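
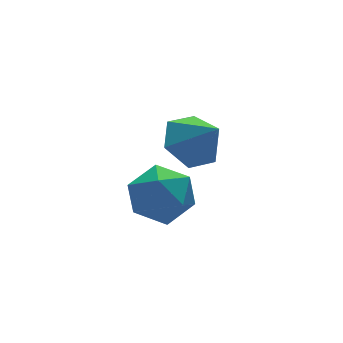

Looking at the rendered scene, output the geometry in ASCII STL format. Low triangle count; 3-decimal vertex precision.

solid 
facet normal -0.255 0.649 -0.717
outer loop
vertex 0.59 -0.335 0.572
vertex -0.396 -0.497 0.776
vertex 0.111 0.242 1.264
endloop
endfacet
facet normal 0.855 0.100 0.508
outer loop
vertex 0.59 -0.335 0.572
vertex 0.111 0.242 1.264
vertex -0.024 -1.443 1.824
endloop
endfacet
facet normal -0.254 0.648 -0.718
outer loop
vertex 0.111 0.242 1.264
vertex -0.396 -0.497 0.776
vertex -0.876 0.08 1.467
endloop
endfacet
facet normal 0.144 0.302 0.942
outer loop
vertex 0.111 0.242 1.264
vertex -0.876 0.08 1.467
vertex -0.024 -1.443 1.824
endloop
endfacet
facet normal -0.255 0.648 -0.718
outer loop
vertex -0.876 0.08 1.467
vertex -0.396 -0.497 0.776
vertex -1.382 -0.659 0.98
endloop
endfacet
facet normal -0.578 -0.135 0.805
outer loop
vertex -0.876 0.08 1.467
vertex -1.382 -0.659 0.98
vertex -0.024 -1.443 1.824
endloop
endfacet
facet normal -0.255 0.648 -0.718
outer loop
vertex -1.382 -0.659 0.98
vertex -0.396 -0.497 0.776
vertex -0.903 -1.236 0.289
endloop
endfacet
facet normal -0.591 -0.772 0.235
outer loop
vertex -1.382 -0.659 0.98
vertex -0.903 -1.236 0.289
vertex -0.024 -1.443 1.824
endloop
endfacet
facet normal -0.255 0.648 -0.718
outer loop
vertex -0.903 -1.236 0.289
vertex -0.396 -0.497 0.776
vertex 0.084 -1.074 0.085
endloop
endfacet
facet normal 0.119 -0.973 -0.199
outer loop
vertex -0.903 -1.236 0.289
vertex 0.084 -1.074 0.085
vertex -0.024 -1.443 1.824
endloop
endfacet
facet normal -0.255 0.648 -0.718
outer loop
vertex 0.084 -1.074 0.085
vertex -0.396 -0.497 0.776
vertex 0.59 -0.335 0.572
endloop
endfacet
facet normal 0.842 -0.536 -0.061
outer loop
vertex 0.084 -1.074 0.085
vertex 0.59 -0.335 0.572
vertex -0.024 -1.443 1.824
endloop
endfacet
facet normal -0.797 -0.185 0.574
outer loop
vertex -1.743 0.991 -1.689
vertex -1.77 -0.108 -2.081
vertex -1.147 0.158 -1.13
endloop
endfacet
facet normal -0.380 0.313 0.871
outer loop
vertex -1.743 0.991 -1.689
vertex -1.147 0.158 -1.13
vertex -0.665 1.208 -1.297
endloop
endfacet
facet normal -0.321 0.854 0.410
outer loop
vertex -1.743 0.991 -1.689
vertex -0.665 1.208 -1.297
vertex -0.99 1.591 -2.35
endloop
endfacet
facet normal -0.702 0.692 -0.172
outer loop
vertex -1.743 0.991 -1.689
vertex -0.99 1.591 -2.35
vertex -1.673 0.778 -2.834
endloop
endfacet
facet normal -0.996 0.049 -0.070
outer loop
vertex -1.743 0.991 -1.689
vertex -1.673 0.778 -2.834
vertex -1.77 -0.108 -2.081
endloop
endfacet
facet normal 0.269 0.029 0.963
outer loop
vertex -0.665 1.208 -1.297
vertex -1.147 0.158 -1.13
vertex -0.027 0.242 -1.446
endloop
endfacet
facet normal -0.407 -0.775 0.484
outer loop
vertex -1.147 0.158 -1.13
vertex -1.77 -0.108 -2.081
vertex -0.71 -0.571 -1.93
endloop
endfacet
facet normal -0.729 -0.395 -0.559
outer loop
vertex -1.77 -0.108 -2.081
vertex -1.673 0.778 -2.834
vertex -1.035 -0.188 -2.983
endloop
endfacet
facet normal -0.252 0.643 -0.723
outer loop
vertex -1.673 0.778 -2.834
vertex -0.99 1.591 -2.35
vertex -0.553 0.862 -3.15
endloop
endfacet
facet normal 0.365 0.906 0.217
outer loop
vertex -0.99 1.591 -2.35
vertex -0.665 1.208 -1.297
vertex 0.07 1.128 -2.199
endloop
endfacet
facet normal 0.702 -0.692 0.172
outer loop
vertex 0.043 0.029 -2.591
vertex -0.027 0.242 -1.446
vertex -0.71 -0.571 -1.93
endloop
endfacet
facet normal 0.321 -0.854 -0.410
outer loop
vertex 0.043 0.029 -2.591
vertex -0.71 -0.571 -1.93
vertex -1.035 -0.188 -2.983
endloop
endfacet
facet normal 0.380 -0.313 -0.871
outer loop
vertex 0.043 0.029 -2.591
vertex -1.035 -0.188 -2.983
vertex -0.553 0.862 -3.15
endloop
endfacet
facet normal 0.797 0.185 -0.574
outer loop
vertex 0.043 0.029 -2.591
vertex -0.553 0.862 -3.15
vertex 0.07 1.128 -2.199
endloop
endfacet
facet normal 0.996 -0.049 0.070
outer loop
vertex 0.043 0.029 -2.591
vertex 0.07 1.128 -2.199
vertex -0.027 0.242 -1.446
endloop
endfacet
facet normal 0.252 -0.643 0.723
outer loop
vertex -0.71 -0.571 -1.93
vertex -0.027 0.242 -1.446
vertex -1.147 0.158 -1.13
endloop
endfacet
facet normal -0.365 -0.906 -0.217
outer loop
vertex -1.035 -0.188 -2.983
vertex -0.71 -0.571 -1.93
vertex -1.77 -0.108 -2.081
endloop
endfacet
facet normal -0.269 -0.029 -0.963
outer loop
vertex -0.553 0.862 -3.15
vertex -1.035 -0.188 -2.983
vertex -1.673 0.778 -2.834
endloop
endfacet
facet normal 0.407 0.775 -0.484
outer loop
vertex 0.07 1.128 -2.199
vertex -0.553 0.862 -3.15
vertex -0.99 1.591 -2.35
endloop
endfacet
facet normal 0.729 0.395 0.559
outer loop
vertex -0.027 0.242 -1.446
vertex 0.07 1.128 -2.199
vertex -0.665 1.208 -1.297
endloop
endfacet

endsolid


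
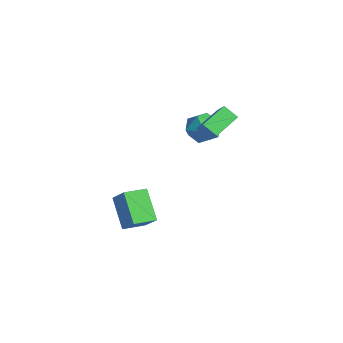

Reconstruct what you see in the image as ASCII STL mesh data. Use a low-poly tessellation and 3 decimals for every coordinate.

solid 
facet normal -0.950 0.201 0.238
outer loop
vertex -2.127 1.283 0.742
vertex -2.127 0.463 1.434
vertex -1.838 1.442 1.762
endloop
endfacet
facet normal -0.605 0.795 0.047
outer loop
vertex -2.127 1.283 0.742
vertex -1.838 1.442 1.762
vertex -1.286 1.909 0.97
endloop
endfacet
facet normal -0.356 0.703 -0.616
outer loop
vertex -2.127 1.283 0.742
vertex -1.286 1.909 0.97
vertex -1.234 1.218 0.151
endloop
endfacet
facet normal -0.549 0.051 -0.835
outer loop
vertex -2.127 1.283 0.742
vertex -1.234 1.218 0.151
vertex -1.753 0.324 0.438
endloop
endfacet
facet normal -0.915 -0.260 -0.308
outer loop
vertex -2.127 1.283 0.742
vertex -1.753 0.324 0.438
vertex -2.127 0.463 1.434
endloop
endfacet
facet normal -0.046 0.874 0.484
outer loop
vertex -1.286 1.909 0.97
vertex -1.838 1.442 1.762
vertex -0.767 1.476 1.802
endloop
endfacet
facet normal -0.604 -0.087 0.792
outer loop
vertex -1.838 1.442 1.762
vertex -2.127 0.463 1.434
vertex -1.286 0.582 2.089
endloop
endfacet
facet normal -0.549 -0.831 -0.090
outer loop
vertex -2.127 0.463 1.434
vertex -1.753 0.324 0.438
vertex -1.234 -0.109 1.27
endloop
endfacet
facet normal 0.046 -0.329 -0.943
outer loop
vertex -1.753 0.324 0.438
vertex -1.234 1.218 0.151
vertex -0.682 0.358 0.478
endloop
endfacet
facet normal 0.356 0.725 -0.589
outer loop
vertex -1.234 1.218 0.151
vertex -1.286 1.909 0.97
vertex -0.393 1.337 0.806
endloop
endfacet
facet normal 0.549 -0.051 0.835
outer loop
vertex -0.393 0.517 1.498
vertex -0.767 1.476 1.802
vertex -1.286 0.582 2.089
endloop
endfacet
facet normal 0.356 -0.703 0.616
outer loop
vertex -0.393 0.517 1.498
vertex -1.286 0.582 2.089
vertex -1.234 -0.109 1.27
endloop
endfacet
facet normal 0.605 -0.795 -0.047
outer loop
vertex -0.393 0.517 1.498
vertex -1.234 -0.109 1.27
vertex -0.682 0.358 0.478
endloop
endfacet
facet normal 0.950 -0.201 -0.238
outer loop
vertex -0.393 0.517 1.498
vertex -0.682 0.358 0.478
vertex -0.393 1.337 0.806
endloop
endfacet
facet normal 0.915 0.260 0.308
outer loop
vertex -0.393 0.517 1.498
vertex -0.393 1.337 0.806
vertex -0.767 1.476 1.802
endloop
endfacet
facet normal -0.046 0.329 0.943
outer loop
vertex -1.286 0.582 2.089
vertex -0.767 1.476 1.802
vertex -1.838 1.442 1.762
endloop
endfacet
facet normal -0.356 -0.725 0.589
outer loop
vertex -1.234 -0.109 1.27
vertex -1.286 0.582 2.089
vertex -2.127 0.463 1.434
endloop
endfacet
facet normal 0.046 -0.874 -0.484
outer loop
vertex -0.682 0.358 0.478
vertex -1.234 -0.109 1.27
vertex -1.753 0.324 0.438
endloop
endfacet
facet normal 0.604 0.087 -0.792
outer loop
vertex -0.393 1.337 0.806
vertex -0.682 0.358 0.478
vertex -1.234 1.218 0.151
endloop
endfacet
facet normal 0.549 0.831 0.090
outer loop
vertex -0.767 1.476 1.802
vertex -0.393 1.337 0.806
vertex -1.286 1.909 0.97
endloop
endfacet
facet normal -0.705 0.009 -0.709
outer loop
vertex -0.069 -0.115 2.084
vertex -0.644 1.395 2.675
vertex 0.544 0.355 1.48
endloop
endfacet
facet normal 0.334 -0.878 -0.344
outer loop
vertex 1.284 0.345 2.225
vertex -0.069 -0.115 2.084
vertex 0.544 0.355 1.48
endloop
endfacet
facet normal -0.705 0.010 -0.709
outer loop
vertex 0.544 0.355 1.48
vertex -0.644 1.395 2.675
vertex -0.031 1.864 2.072
endloop
endfacet
facet normal 0.626 0.480 -0.615
outer loop
vertex -0.031 1.864 2.072
vertex 1.284 0.345 2.225
vertex 0.544 0.355 1.48
endloop
endfacet
facet normal -0.626 -0.479 0.615
outer loop
vertex -0.069 -0.115 2.084
vertex 0.096 1.385 3.42
vertex -0.644 1.395 2.675
endloop
endfacet
facet normal 0.334 -0.878 -0.343
outer loop
vertex 0.671 -0.124 2.828
vertex -0.069 -0.115 2.084
vertex 1.284 0.345 2.225
endloop
endfacet
facet normal -0.625 -0.480 0.616
outer loop
vertex 0.671 -0.124 2.828
vertex 0.096 1.385 3.42
vertex -0.069 -0.115 2.084
endloop
endfacet
facet normal -0.334 0.878 0.343
outer loop
vertex -0.644 1.395 2.675
vertex 0.096 1.385 3.42
vertex -0.031 1.864 2.072
endloop
endfacet
facet normal 0.625 0.479 -0.616
outer loop
vertex 0.709 1.855 2.816
vertex 1.284 0.345 2.225
vertex -0.031 1.864 2.072
endloop
endfacet
facet normal -0.335 0.878 0.343
outer loop
vertex -0.031 1.864 2.072
vertex 0.096 1.385 3.42
vertex 0.709 1.855 2.816
endloop
endfacet
facet normal 0.705 -0.009 0.709
outer loop
vertex 0.709 1.855 2.816
vertex 0.671 -0.124 2.828
vertex 1.284 0.345 2.225
endloop
endfacet
facet normal 0.705 -0.009 0.709
outer loop
vertex 0.096 1.385 3.42
vertex 0.671 -0.124 2.828
vertex 0.709 1.855 2.816
endloop
endfacet
facet normal -0.714 0.075 0.696
outer loop
vertex -1.326 -3.613 -2.473
vertex -1.34 -2.292 -2.63
vertex -2.404 -3.754 -3.563
endloop
endfacet
facet normal 0.011 -0.993 0.118
outer loop
vertex -0.94 -3.908 -4.99
vertex -1.326 -3.613 -2.473
vertex -2.404 -3.754 -3.563
endloop
endfacet
facet normal -0.714 0.075 0.696
outer loop
vertex -2.404 -3.754 -3.563
vertex -1.34 -2.292 -2.63
vertex -2.418 -2.433 -3.72
endloop
endfacet
facet normal -0.700 -0.092 -0.708
outer loop
vertex -2.418 -2.433 -3.72
vertex -0.94 -3.908 -4.99
vertex -2.404 -3.754 -3.563
endloop
endfacet
facet normal 0.700 0.092 0.708
outer loop
vertex -1.326 -3.613 -2.473
vertex 0.124 -2.446 -4.057
vertex -1.34 -2.292 -2.63
endloop
endfacet
facet normal 0.011 -0.993 0.118
outer loop
vertex 0.138 -3.767 -3.9
vertex -1.326 -3.613 -2.473
vertex -0.94 -3.908 -4.99
endloop
endfacet
facet normal 0.700 0.092 0.708
outer loop
vertex 0.138 -3.767 -3.9
vertex 0.124 -2.446 -4.057
vertex -1.326 -3.613 -2.473
endloop
endfacet
facet normal -0.011 0.993 -0.118
outer loop
vertex -1.34 -2.292 -2.63
vertex 0.124 -2.446 -4.057
vertex -2.418 -2.433 -3.72
endloop
endfacet
facet normal -0.700 -0.092 -0.708
outer loop
vertex -0.954 -2.587 -5.147
vertex -0.94 -3.908 -4.99
vertex -2.418 -2.433 -3.72
endloop
endfacet
facet normal -0.011 0.993 -0.118
outer loop
vertex -2.418 -2.433 -3.72
vertex 0.124 -2.446 -4.057
vertex -0.954 -2.587 -5.147
endloop
endfacet
facet normal 0.714 -0.075 -0.696
outer loop
vertex -0.954 -2.587 -5.147
vertex 0.138 -3.767 -3.9
vertex -0.94 -3.908 -4.99
endloop
endfacet
facet normal 0.714 -0.075 -0.696
outer loop
vertex 0.124 -2.446 -4.057
vertex 0.138 -3.767 -3.9
vertex -0.954 -2.587 -5.147
endloop
endfacet

endsolid


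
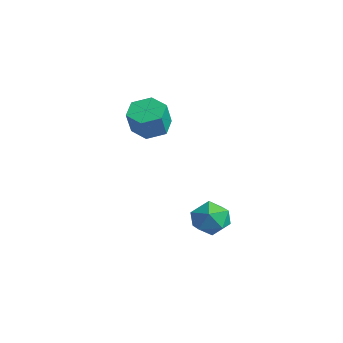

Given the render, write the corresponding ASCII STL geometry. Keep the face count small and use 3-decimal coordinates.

solid 
facet normal -0.335 0.365 -0.869
outer loop
vertex 1.083 0.985 1.428
vertex 0.266 0.735 1.638
vertex 0.552 1.535 1.864
endloop
endfacet
facet normal 0.724 0.690 0.011
outer loop
vertex 1.083 0.985 1.428
vertex 0.552 1.535 1.864
vertex 1.532 0.495 2.592
endloop
endfacet
facet normal 0.724 0.690 0.010
outer loop
vertex 1.532 0.495 2.592
vertex 0.552 1.535 1.864
vertex 1.001 1.046 3.028
endloop
endfacet
facet normal 0.335 -0.365 0.869
outer loop
vertex 1.532 0.495 2.592
vertex 1.001 1.046 3.028
vertex 0.714 0.245 2.802
endloop
endfacet
facet normal -0.335 0.365 -0.869
outer loop
vertex 0.552 1.535 1.864
vertex 0.266 0.735 1.638
vertex -0.265 1.285 2.074
endloop
endfacet
facet normal -0.160 0.887 0.434
outer loop
vertex 0.552 1.535 1.864
vertex -0.265 1.285 2.074
vertex 1.001 1.046 3.028
endloop
endfacet
facet normal -0.160 0.887 0.434
outer loop
vertex 1.001 1.046 3.028
vertex -0.265 1.285 2.074
vertex 0.184 0.796 3.238
endloop
endfacet
facet normal 0.335 -0.365 0.869
outer loop
vertex 1.001 1.046 3.028
vertex 0.184 0.796 3.238
vertex 0.714 0.245 2.802
endloop
endfacet
facet normal -0.335 0.365 -0.869
outer loop
vertex -0.265 1.285 2.074
vertex 0.266 0.735 1.638
vertex -0.552 0.485 1.848
endloop
endfacet
facet normal -0.884 0.197 0.424
outer loop
vertex -0.265 1.285 2.074
vertex -0.552 0.485 1.848
vertex 0.184 0.796 3.238
endloop
endfacet
facet normal -0.884 0.197 0.424
outer loop
vertex 0.184 0.796 3.238
vertex -0.552 0.485 1.848
vertex -0.103 -0.005 3.012
endloop
endfacet
facet normal 0.335 -0.365 0.869
outer loop
vertex 0.184 0.796 3.238
vertex -0.103 -0.005 3.012
vertex 0.714 0.245 2.802
endloop
endfacet
facet normal -0.335 0.365 -0.869
outer loop
vertex -0.552 0.485 1.848
vertex 0.266 0.735 1.638
vertex -0.021 -0.066 1.412
endloop
endfacet
facet normal -0.724 -0.689 -0.011
outer loop
vertex -0.552 0.485 1.848
vertex -0.021 -0.066 1.412
vertex -0.103 -0.005 3.012
endloop
endfacet
facet normal -0.724 -0.690 -0.011
outer loop
vertex -0.103 -0.005 3.012
vertex -0.021 -0.066 1.412
vertex 0.428 -0.555 2.576
endloop
endfacet
facet normal 0.335 -0.365 0.869
outer loop
vertex -0.103 -0.005 3.012
vertex 0.428 -0.555 2.576
vertex 0.714 0.245 2.802
endloop
endfacet
facet normal -0.335 0.365 -0.869
outer loop
vertex -0.021 -0.066 1.412
vertex 0.266 0.735 1.638
vertex 0.796 0.184 1.202
endloop
endfacet
facet normal 0.160 -0.887 -0.434
outer loop
vertex -0.021 -0.066 1.412
vertex 0.796 0.184 1.202
vertex 0.428 -0.555 2.576
endloop
endfacet
facet normal 0.160 -0.887 -0.434
outer loop
vertex 0.428 -0.555 2.576
vertex 0.796 0.184 1.202
vertex 1.245 -0.305 2.366
endloop
endfacet
facet normal 0.335 -0.365 0.869
outer loop
vertex 0.428 -0.555 2.576
vertex 1.245 -0.305 2.366
vertex 0.714 0.245 2.802
endloop
endfacet
facet normal -0.335 0.365 -0.869
outer loop
vertex 0.796 0.184 1.202
vertex 0.266 0.735 1.638
vertex 1.083 0.985 1.428
endloop
endfacet
facet normal 0.884 -0.197 -0.424
outer loop
vertex 0.796 0.184 1.202
vertex 1.083 0.985 1.428
vertex 1.245 -0.305 2.366
endloop
endfacet
facet normal 0.884 -0.197 -0.424
outer loop
vertex 1.245 -0.305 2.366
vertex 1.083 0.985 1.428
vertex 1.532 0.495 2.592
endloop
endfacet
facet normal 0.335 -0.365 0.869
outer loop
vertex 1.245 -0.305 2.366
vertex 1.532 0.495 2.592
vertex 0.714 0.245 2.802
endloop
endfacet
facet normal -0.681 0.370 0.632
outer loop
vertex 2.903 2.598 -2.491
vertex 2.383 1.786 -2.576
vertex 3.06 1.857 -1.888
endloop
endfacet
facet normal -0.032 0.627 0.779
outer loop
vertex 2.903 2.598 -2.491
vertex 3.06 1.857 -1.888
vertex 3.807 2.35 -2.254
endloop
endfacet
facet normal 0.212 0.958 0.195
outer loop
vertex 2.903 2.598 -2.491
vertex 3.807 2.35 -2.254
vertex 3.593 2.583 -3.168
endloop
endfacet
facet normal -0.288 0.905 -0.314
outer loop
vertex 2.903 2.598 -2.491
vertex 3.593 2.583 -3.168
vertex 2.713 2.234 -3.367
endloop
endfacet
facet normal -0.839 0.542 -0.043
outer loop
vertex 2.903 2.598 -2.491
vertex 2.713 2.234 -3.367
vertex 2.383 1.786 -2.576
endloop
endfacet
facet normal 0.399 0.074 0.914
outer loop
vertex 3.807 2.35 -2.254
vertex 3.06 1.857 -1.888
vertex 3.847 1.386 -2.193
endloop
endfacet
facet normal -0.652 -0.342 0.677
outer loop
vertex 3.06 1.857 -1.888
vertex 2.383 1.786 -2.576
vertex 2.967 1.037 -2.392
endloop
endfacet
facet normal -0.908 -0.064 -0.415
outer loop
vertex 2.383 1.786 -2.576
vertex 2.713 2.234 -3.367
vertex 2.753 1.27 -3.306
endloop
endfacet
facet normal -0.016 0.525 -0.851
outer loop
vertex 2.713 2.234 -3.367
vertex 3.593 2.583 -3.168
vertex 3.5 1.763 -3.672
endloop
endfacet
facet normal 0.792 0.610 -0.030
outer loop
vertex 3.593 2.583 -3.168
vertex 3.807 2.35 -2.254
vertex 4.177 1.834 -2.984
endloop
endfacet
facet normal 0.288 -0.905 0.314
outer loop
vertex 3.657 1.022 -3.069
vertex 3.847 1.386 -2.193
vertex 2.967 1.037 -2.392
endloop
endfacet
facet normal -0.212 -0.958 -0.195
outer loop
vertex 3.657 1.022 -3.069
vertex 2.967 1.037 -2.392
vertex 2.753 1.27 -3.306
endloop
endfacet
facet normal 0.032 -0.627 -0.779
outer loop
vertex 3.657 1.022 -3.069
vertex 2.753 1.27 -3.306
vertex 3.5 1.763 -3.672
endloop
endfacet
facet normal 0.681 -0.370 -0.632
outer loop
vertex 3.657 1.022 -3.069
vertex 3.5 1.763 -3.672
vertex 4.177 1.834 -2.984
endloop
endfacet
facet normal 0.839 -0.542 0.043
outer loop
vertex 3.657 1.022 -3.069
vertex 4.177 1.834 -2.984
vertex 3.847 1.386 -2.193
endloop
endfacet
facet normal 0.016 -0.525 0.851
outer loop
vertex 2.967 1.037 -2.392
vertex 3.847 1.386 -2.193
vertex 3.06 1.857 -1.888
endloop
endfacet
facet normal -0.792 -0.610 0.030
outer loop
vertex 2.753 1.27 -3.306
vertex 2.967 1.037 -2.392
vertex 2.383 1.786 -2.576
endloop
endfacet
facet normal -0.399 -0.074 -0.914
outer loop
vertex 3.5 1.763 -3.672
vertex 2.753 1.27 -3.306
vertex 2.713 2.234 -3.367
endloop
endfacet
facet normal 0.652 0.342 -0.677
outer loop
vertex 4.177 1.834 -2.984
vertex 3.5 1.763 -3.672
vertex 3.593 2.583 -3.168
endloop
endfacet
facet normal 0.908 0.064 0.415
outer loop
vertex 3.847 1.386 -2.193
vertex 4.177 1.834 -2.984
vertex 3.807 2.35 -2.254
endloop
endfacet

endsolid


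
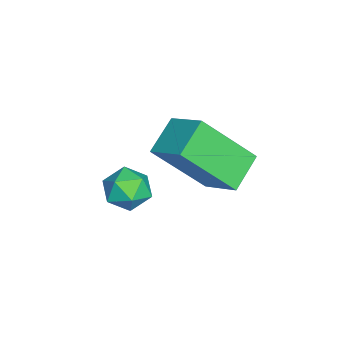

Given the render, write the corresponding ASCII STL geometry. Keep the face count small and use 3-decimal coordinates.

solid 
facet normal -0.808 0.343 0.479
outer loop
vertex 0.201 2.207 4.318
vertex 0.866 2.992 4.878
vertex -0.098 3.458 2.92
endloop
endfacet
facet normal -0.568 -0.670 -0.478
outer loop
vertex 0.774 3.088 2.402
vertex 0.201 2.207 4.318
vertex -0.098 3.458 2.92
endloop
endfacet
facet normal -0.808 0.342 0.479
outer loop
vertex -0.098 3.458 2.92
vertex 0.866 2.992 4.878
vertex 0.566 4.243 3.479
endloop
endfacet
facet normal -0.158 0.658 -0.736
outer loop
vertex 0.566 4.243 3.479
vertex 0.774 3.088 2.402
vertex -0.098 3.458 2.92
endloop
endfacet
facet normal 0.158 -0.659 0.736
outer loop
vertex 0.201 2.207 4.318
vertex 1.738 2.622 4.36
vertex 0.866 2.992 4.878
endloop
endfacet
facet normal -0.567 -0.671 -0.478
outer loop
vertex 1.074 1.837 3.801
vertex 0.201 2.207 4.318
vertex 0.774 3.088 2.402
endloop
endfacet
facet normal 0.157 -0.658 0.737
outer loop
vertex 1.074 1.837 3.801
vertex 1.738 2.622 4.36
vertex 0.201 2.207 4.318
endloop
endfacet
facet normal 0.568 0.670 0.478
outer loop
vertex 0.866 2.992 4.878
vertex 1.738 2.622 4.36
vertex 0.566 4.243 3.479
endloop
endfacet
facet normal -0.157 0.658 -0.736
outer loop
vertex 1.439 3.873 2.962
vertex 0.774 3.088 2.402
vertex 0.566 4.243 3.479
endloop
endfacet
facet normal 0.567 0.670 0.478
outer loop
vertex 0.566 4.243 3.479
vertex 1.738 2.622 4.36
vertex 1.439 3.873 2.962
endloop
endfacet
facet normal 0.808 -0.342 -0.479
outer loop
vertex 1.439 3.873 2.962
vertex 1.074 1.837 3.801
vertex 0.774 3.088 2.402
endloop
endfacet
facet normal 0.808 -0.342 -0.479
outer loop
vertex 1.738 2.622 4.36
vertex 1.074 1.837 3.801
vertex 1.439 3.873 2.962
endloop
endfacet
facet normal -0.937 0.045 0.345
outer loop
vertex -0.328 1.538 1.612
vertex -0.443 0.917 1.38
vertex -0.209 1.004 2.004
endloop
endfacet
facet normal -0.499 0.438 0.748
outer loop
vertex -0.328 1.538 1.612
vertex -0.209 1.004 2.004
vertex 0.226 1.517 1.994
endloop
endfacet
facet normal -0.190 0.926 0.327
outer loop
vertex -0.328 1.538 1.612
vertex 0.226 1.517 1.994
vertex 0.261 1.747 1.363
endloop
endfacet
facet normal -0.438 0.834 -0.335
outer loop
vertex -0.328 1.538 1.612
vertex 0.261 1.747 1.363
vertex -0.153 1.377 0.983
endloop
endfacet
facet normal -0.901 0.288 -0.324
outer loop
vertex -0.328 1.538 1.612
vertex -0.153 1.377 0.983
vertex -0.443 0.917 1.38
endloop
endfacet
facet normal 0.012 0.009 1.000
outer loop
vertex 0.226 1.517 1.994
vertex -0.209 1.004 2.004
vertex 0.453 0.883 1.997
endloop
endfacet
facet normal -0.697 -0.627 0.349
outer loop
vertex -0.209 1.004 2.004
vertex -0.443 0.917 1.38
vertex 0.039 0.513 1.617
endloop
endfacet
facet normal -0.638 -0.232 -0.735
outer loop
vertex -0.443 0.917 1.38
vertex -0.153 1.377 0.983
vertex 0.074 0.743 0.986
endloop
endfacet
facet normal 0.111 0.649 -0.753
outer loop
vertex -0.153 1.377 0.983
vertex 0.261 1.747 1.363
vertex 0.509 1.256 0.976
endloop
endfacet
facet normal 0.512 0.798 0.319
outer loop
vertex 0.261 1.747 1.363
vertex 0.226 1.517 1.994
vertex 0.743 1.343 1.6
endloop
endfacet
facet normal 0.438 -0.834 0.335
outer loop
vertex 0.628 0.722 1.368
vertex 0.453 0.883 1.997
vertex 0.039 0.513 1.617
endloop
endfacet
facet normal 0.190 -0.926 -0.327
outer loop
vertex 0.628 0.722 1.368
vertex 0.039 0.513 1.617
vertex 0.074 0.743 0.986
endloop
endfacet
facet normal 0.499 -0.438 -0.748
outer loop
vertex 0.628 0.722 1.368
vertex 0.074 0.743 0.986
vertex 0.509 1.256 0.976
endloop
endfacet
facet normal 0.937 -0.045 -0.345
outer loop
vertex 0.628 0.722 1.368
vertex 0.509 1.256 0.976
vertex 0.743 1.343 1.6
endloop
endfacet
facet normal 0.901 -0.288 0.324
outer loop
vertex 0.628 0.722 1.368
vertex 0.743 1.343 1.6
vertex 0.453 0.883 1.997
endloop
endfacet
facet normal -0.111 -0.649 0.753
outer loop
vertex 0.039 0.513 1.617
vertex 0.453 0.883 1.997
vertex -0.209 1.004 2.004
endloop
endfacet
facet normal -0.512 -0.798 -0.319
outer loop
vertex 0.074 0.743 0.986
vertex 0.039 0.513 1.617
vertex -0.443 0.917 1.38
endloop
endfacet
facet normal -0.012 -0.009 -1.000
outer loop
vertex 0.509 1.256 0.976
vertex 0.074 0.743 0.986
vertex -0.153 1.377 0.983
endloop
endfacet
facet normal 0.697 0.627 -0.349
outer loop
vertex 0.743 1.343 1.6
vertex 0.509 1.256 0.976
vertex 0.261 1.747 1.363
endloop
endfacet
facet normal 0.638 0.232 0.735
outer loop
vertex 0.453 0.883 1.997
vertex 0.743 1.343 1.6
vertex 0.226 1.517 1.994
endloop
endfacet

endsolid


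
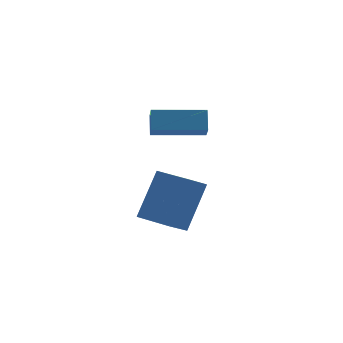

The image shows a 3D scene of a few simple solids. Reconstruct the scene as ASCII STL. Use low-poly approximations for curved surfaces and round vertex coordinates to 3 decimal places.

solid 
facet normal -0.935 0.354 0.032
outer loop
vertex -0.271 3.594 3.204
vertex -0.018 4.202 3.874
vertex -0.081 4.148 2.63
endloop
endfacet
facet normal -0.269 -0.647 -0.713
outer loop
vertex 1.798 3.438 2.566
vertex -0.271 3.594 3.204
vertex -0.081 4.148 2.63
endloop
endfacet
facet normal -0.935 0.352 0.032
outer loop
vertex -0.081 4.148 2.63
vertex -0.018 4.202 3.874
vertex 0.171 4.756 3.301
endloop
endfacet
facet normal 0.232 0.676 -0.700
outer loop
vertex 0.171 4.756 3.301
vertex 1.798 3.438 2.566
vertex -0.081 4.148 2.63
endloop
endfacet
facet normal -0.231 -0.675 0.700
outer loop
vertex -0.271 3.594 3.204
vertex 1.861 3.492 3.81
vertex -0.018 4.202 3.874
endloop
endfacet
facet normal -0.269 -0.647 -0.714
outer loop
vertex 1.609 2.884 3.139
vertex -0.271 3.594 3.204
vertex 1.798 3.438 2.566
endloop
endfacet
facet normal -0.231 -0.676 0.700
outer loop
vertex 1.609 2.884 3.139
vertex 1.861 3.492 3.81
vertex -0.271 3.594 3.204
endloop
endfacet
facet normal 0.269 0.647 0.714
outer loop
vertex -0.018 4.202 3.874
vertex 1.861 3.492 3.81
vertex 0.171 4.756 3.301
endloop
endfacet
facet normal 0.231 0.676 -0.700
outer loop
vertex 2.051 4.046 3.236
vertex 1.798 3.438 2.566
vertex 0.171 4.756 3.301
endloop
endfacet
facet normal 0.269 0.647 0.713
outer loop
vertex 0.171 4.756 3.301
vertex 1.861 3.492 3.81
vertex 2.051 4.046 3.236
endloop
endfacet
facet normal 0.935 -0.353 -0.033
outer loop
vertex 2.051 4.046 3.236
vertex 1.609 2.884 3.139
vertex 1.798 3.438 2.566
endloop
endfacet
facet normal 0.935 -0.353 -0.031
outer loop
vertex 1.861 3.492 3.81
vertex 1.609 2.884 3.139
vertex 2.051 4.046 3.236
endloop
endfacet
facet normal -0.492 -0.305 -0.816
outer loop
vertex -1.624 -1.048 1.193
vertex -2.223 0.298 1.051
vertex -0.846 -0.762 0.617
endloop
endfacet
facet normal 0.405 -0.909 0.095
outer loop
vertex 0.163 -0.138 2.289
vertex -1.624 -1.048 1.193
vertex -0.846 -0.762 0.617
endloop
endfacet
facet normal -0.492 -0.304 -0.816
outer loop
vertex -0.846 -0.762 0.617
vertex -2.223 0.298 1.051
vertex -1.444 0.584 0.475
endloop
endfacet
facet normal 0.771 0.282 -0.571
outer loop
vertex -1.444 0.584 0.475
vertex 0.163 -0.138 2.289
vertex -0.846 -0.762 0.617
endloop
endfacet
facet normal -0.771 -0.283 0.571
outer loop
vertex -1.624 -1.048 1.193
vertex -1.214 0.922 2.723
vertex -2.223 0.298 1.051
endloop
endfacet
facet normal 0.405 -0.910 0.096
outer loop
vertex -0.616 -0.424 2.865
vertex -1.624 -1.048 1.193
vertex 0.163 -0.138 2.289
endloop
endfacet
facet normal -0.771 -0.282 0.570
outer loop
vertex -0.616 -0.424 2.865
vertex -1.214 0.922 2.723
vertex -1.624 -1.048 1.193
endloop
endfacet
facet normal -0.404 0.910 -0.095
outer loop
vertex -2.223 0.298 1.051
vertex -1.214 0.922 2.723
vertex -1.444 0.584 0.475
endloop
endfacet
facet normal 0.771 0.283 -0.570
outer loop
vertex -0.436 1.208 2.147
vertex 0.163 -0.138 2.289
vertex -1.444 0.584 0.475
endloop
endfacet
facet normal -0.405 0.909 -0.095
outer loop
vertex -1.444 0.584 0.475
vertex -1.214 0.922 2.723
vertex -0.436 1.208 2.147
endloop
endfacet
facet normal 0.491 0.305 0.816
outer loop
vertex -0.436 1.208 2.147
vertex -0.616 -0.424 2.865
vertex 0.163 -0.138 2.289
endloop
endfacet
facet normal 0.492 0.305 0.816
outer loop
vertex -1.214 0.922 2.723
vertex -0.616 -0.424 2.865
vertex -0.436 1.208 2.147
endloop
endfacet

endsolid


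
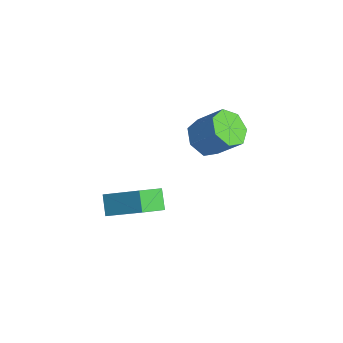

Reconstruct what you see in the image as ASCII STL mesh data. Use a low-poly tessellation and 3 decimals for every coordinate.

solid 
facet normal -0.733 0.151 0.663
outer loop
vertex 2.489 -4.976 -0.188
vertex 3.803 -3.719 0.978
vertex 2.023 -3.753 -0.982
endloop
endfacet
facet normal -0.608 -0.582 -0.540
outer loop
vertex 2.837 -3.921 -1.718
vertex 2.489 -4.976 -0.188
vertex 2.023 -3.753 -0.982
endloop
endfacet
facet normal -0.733 0.152 0.663
outer loop
vertex 2.023 -3.753 -0.982
vertex 3.803 -3.719 0.978
vertex 3.338 -2.496 0.184
endloop
endfacet
facet normal -0.304 0.799 -0.519
outer loop
vertex 3.338 -2.496 0.184
vertex 2.837 -3.921 -1.718
vertex 2.023 -3.753 -0.982
endloop
endfacet
facet normal 0.304 -0.799 0.519
outer loop
vertex 2.489 -4.976 -0.188
vertex 4.617 -3.887 0.242
vertex 3.803 -3.719 0.978
endloop
endfacet
facet normal -0.609 -0.582 -0.540
outer loop
vertex 3.302 -5.144 -0.924
vertex 2.489 -4.976 -0.188
vertex 2.837 -3.921 -1.718
endloop
endfacet
facet normal 0.304 -0.799 0.518
outer loop
vertex 3.302 -5.144 -0.924
vertex 4.617 -3.887 0.242
vertex 2.489 -4.976 -0.188
endloop
endfacet
facet normal 0.608 0.582 0.540
outer loop
vertex 3.803 -3.719 0.978
vertex 4.617 -3.887 0.242
vertex 3.338 -2.496 0.184
endloop
endfacet
facet normal -0.304 0.799 -0.519
outer loop
vertex 4.151 -2.664 -0.552
vertex 2.837 -3.921 -1.718
vertex 3.338 -2.496 0.184
endloop
endfacet
facet normal 0.609 0.582 0.539
outer loop
vertex 3.338 -2.496 0.184
vertex 4.617 -3.887 0.242
vertex 4.151 -2.664 -0.552
endloop
endfacet
facet normal 0.733 -0.152 -0.663
outer loop
vertex 4.151 -2.664 -0.552
vertex 3.302 -5.144 -0.924
vertex 2.837 -3.921 -1.718
endloop
endfacet
facet normal 0.733 -0.151 -0.663
outer loop
vertex 4.617 -3.887 0.242
vertex 3.302 -5.144 -0.924
vertex 4.151 -2.664 -0.552
endloop
endfacet
facet normal -0.484 -0.488 -0.726
outer loop
vertex 1.284 1.018 -0.569
vertex 0.617 0.624 0.14
vertex 0.538 1.517 -0.407
endloop
endfacet
facet normal 0.311 0.680 -0.664
outer loop
vertex 1.284 1.018 -0.569
vertex 0.538 1.517 -0.407
vertex 2.15 1.891 0.732
endloop
endfacet
facet normal 0.311 0.681 -0.663
outer loop
vertex 2.15 1.891 0.732
vertex 0.538 1.517 -0.407
vertex 1.405 2.389 0.894
endloop
endfacet
facet normal 0.484 0.487 0.727
outer loop
vertex 2.15 1.891 0.732
vertex 1.405 2.389 0.894
vertex 1.483 1.496 1.44
endloop
endfacet
facet normal -0.484 -0.488 -0.726
outer loop
vertex 0.538 1.517 -0.407
vertex 0.617 0.624 0.14
vertex -0.148 1.343 0.167
endloop
endfacet
facet normal -0.446 0.852 -0.274
outer loop
vertex 0.538 1.517 -0.407
vertex -0.148 1.343 0.167
vertex 1.405 2.389 0.894
endloop
endfacet
facet normal -0.445 0.852 -0.275
outer loop
vertex 1.405 2.389 0.894
vertex -0.148 1.343 0.167
vertex 0.719 2.215 1.467
endloop
endfacet
facet normal 0.484 0.487 0.727
outer loop
vertex 1.405 2.389 0.894
vertex 0.719 2.215 1.467
vertex 1.483 1.496 1.44
endloop
endfacet
facet normal -0.484 -0.488 -0.727
outer loop
vertex -0.148 1.343 0.167
vertex 0.617 0.624 0.14
vertex -0.258 0.628 0.72
endloop
endfacet
facet normal -0.866 0.382 0.322
outer loop
vertex -0.148 1.343 0.167
vertex -0.258 0.628 0.72
vertex 0.719 2.215 1.467
endloop
endfacet
facet normal -0.867 0.383 0.320
outer loop
vertex 0.719 2.215 1.467
vertex -0.258 0.628 0.72
vertex 0.608 1.5 2.021
endloop
endfacet
facet normal 0.485 0.488 0.726
outer loop
vertex 0.719 2.215 1.467
vertex 0.608 1.5 2.021
vertex 1.483 1.496 1.44
endloop
endfacet
facet normal -0.484 -0.486 -0.727
outer loop
vertex -0.258 0.628 0.72
vertex 0.617 0.624 0.14
vertex 0.29 -0.091 0.836
endloop
endfacet
facet normal -0.635 -0.375 0.675
outer loop
vertex -0.258 0.628 0.72
vertex 0.29 -0.091 0.836
vertex 0.608 1.5 2.021
endloop
endfacet
facet normal -0.635 -0.376 0.675
outer loop
vertex 0.608 1.5 2.021
vertex 0.29 -0.091 0.836
vertex 1.157 0.782 2.137
endloop
endfacet
facet normal 0.484 0.488 0.726
outer loop
vertex 0.608 1.5 2.021
vertex 1.157 0.782 2.137
vertex 1.483 1.496 1.44
endloop
endfacet
facet normal -0.484 -0.487 -0.727
outer loop
vertex 0.29 -0.091 0.836
vertex 0.617 0.624 0.14
vertex 1.084 -0.271 0.428
endloop
endfacet
facet normal 0.075 -0.850 0.521
outer loop
vertex 0.29 -0.091 0.836
vertex 1.084 -0.271 0.428
vertex 1.157 0.782 2.137
endloop
endfacet
facet normal 0.075 -0.850 0.521
outer loop
vertex 1.157 0.782 2.137
vertex 1.084 -0.271 0.428
vertex 1.951 0.602 1.729
endloop
endfacet
facet normal 0.484 0.488 0.726
outer loop
vertex 1.157 0.782 2.137
vertex 1.951 0.602 1.729
vertex 1.483 1.496 1.44
endloop
endfacet
facet normal -0.484 -0.487 -0.727
outer loop
vertex 1.084 -0.271 0.428
vertex 0.617 0.624 0.14
vertex 1.527 0.222 -0.197
endloop
endfacet
facet normal 0.728 -0.685 -0.025
outer loop
vertex 1.084 -0.271 0.428
vertex 1.527 0.222 -0.197
vertex 1.951 0.602 1.729
endloop
endfacet
facet normal 0.728 -0.685 -0.025
outer loop
vertex 1.951 0.602 1.729
vertex 1.527 0.222 -0.197
vertex 2.393 1.095 1.103
endloop
endfacet
facet normal 0.484 0.488 0.726
outer loop
vertex 1.951 0.602 1.729
vertex 2.393 1.095 1.103
vertex 1.483 1.496 1.44
endloop
endfacet
facet normal -0.484 -0.487 -0.727
outer loop
vertex 1.527 0.222 -0.197
vertex 0.617 0.624 0.14
vertex 1.284 1.018 -0.569
endloop
endfacet
facet normal 0.833 -0.004 -0.553
outer loop
vertex 1.527 0.222 -0.197
vertex 1.284 1.018 -0.569
vertex 2.393 1.095 1.103
endloop
endfacet
facet normal 0.833 -0.003 -0.553
outer loop
vertex 2.393 1.095 1.103
vertex 1.284 1.018 -0.569
vertex 2.15 1.891 0.732
endloop
endfacet
facet normal 0.484 0.487 0.727
outer loop
vertex 2.393 1.095 1.103
vertex 2.15 1.891 0.732
vertex 1.483 1.496 1.44
endloop
endfacet

endsolid


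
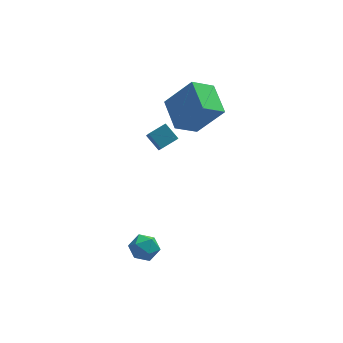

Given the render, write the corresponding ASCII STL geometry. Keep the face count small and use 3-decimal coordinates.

solid 
facet normal 0.433 0.832 -0.346
outer loop
vertex 0.86 -2.089 -4.268
vertex 0.277 -1.643 -3.926
vertex 0.949 -1.82 -3.51
endloop
endfacet
facet normal 0.919 0.324 -0.223
outer loop
vertex 0.86 -2.089 -4.268
vertex 0.949 -1.82 -3.51
vertex 1.169 -2.575 -3.7
endloop
endfacet
facet normal 0.748 -0.245 -0.617
outer loop
vertex 0.86 -2.089 -4.268
vertex 1.169 -2.575 -3.7
vertex 0.634 -2.865 -4.234
endloop
endfacet
facet normal 0.157 -0.089 -0.984
outer loop
vertex 0.86 -2.089 -4.268
vertex 0.634 -2.865 -4.234
vertex 0.083 -2.289 -4.374
endloop
endfacet
facet normal -0.037 0.577 -0.816
outer loop
vertex 0.86 -2.089 -4.268
vertex 0.083 -2.289 -4.374
vertex 0.277 -1.643 -3.926
endloop
endfacet
facet normal 0.874 0.138 0.465
outer loop
vertex 1.169 -2.575 -3.7
vertex 0.949 -1.82 -3.51
vertex 0.777 -2.431 -3.006
endloop
endfacet
facet normal 0.088 0.960 0.267
outer loop
vertex 0.949 -1.82 -3.51
vertex 0.277 -1.643 -3.926
vertex 0.226 -1.855 -3.146
endloop
endfacet
facet normal -0.676 0.546 -0.495
outer loop
vertex 0.277 -1.643 -3.926
vertex 0.083 -2.289 -4.374
vertex -0.309 -2.145 -3.68
endloop
endfacet
facet normal -0.360 -0.531 -0.767
outer loop
vertex 0.083 -2.289 -4.374
vertex 0.634 -2.865 -4.234
vertex -0.089 -2.9 -3.87
endloop
endfacet
facet normal 0.598 -0.783 -0.174
outer loop
vertex 0.634 -2.865 -4.234
vertex 1.169 -2.575 -3.7
vertex 0.583 -3.077 -3.454
endloop
endfacet
facet normal -0.157 0.089 0.984
outer loop
vertex -0.0 -2.631 -3.112
vertex 0.777 -2.431 -3.006
vertex 0.226 -1.855 -3.146
endloop
endfacet
facet normal -0.748 0.245 0.617
outer loop
vertex -0.0 -2.631 -3.112
vertex 0.226 -1.855 -3.146
vertex -0.309 -2.145 -3.68
endloop
endfacet
facet normal -0.919 -0.324 0.223
outer loop
vertex -0.0 -2.631 -3.112
vertex -0.309 -2.145 -3.68
vertex -0.089 -2.9 -3.87
endloop
endfacet
facet normal -0.433 -0.832 0.346
outer loop
vertex -0.0 -2.631 -3.112
vertex -0.089 -2.9 -3.87
vertex 0.583 -3.077 -3.454
endloop
endfacet
facet normal 0.037 -0.577 0.816
outer loop
vertex -0.0 -2.631 -3.112
vertex 0.583 -3.077 -3.454
vertex 0.777 -2.431 -3.006
endloop
endfacet
facet normal 0.360 0.531 0.767
outer loop
vertex 0.226 -1.855 -3.146
vertex 0.777 -2.431 -3.006
vertex 0.949 -1.82 -3.51
endloop
endfacet
facet normal -0.598 0.783 0.174
outer loop
vertex -0.309 -2.145 -3.68
vertex 0.226 -1.855 -3.146
vertex 0.277 -1.643 -3.926
endloop
endfacet
facet normal -0.874 -0.138 -0.465
outer loop
vertex -0.089 -2.9 -3.87
vertex -0.309 -2.145 -3.68
vertex 0.083 -2.289 -4.374
endloop
endfacet
facet normal -0.088 -0.960 -0.267
outer loop
vertex 0.583 -3.077 -3.454
vertex -0.089 -2.9 -3.87
vertex 0.634 -2.865 -4.234
endloop
endfacet
facet normal 0.676 -0.546 0.495
outer loop
vertex 0.777 -2.431 -3.006
vertex 0.583 -3.077 -3.454
vertex 1.169 -2.575 -3.7
endloop
endfacet
facet normal -0.852 -0.371 -0.368
outer loop
vertex 1.039 1.663 1.206
vertex 1.033 2.994 -0.122
vertex 1.583 1.038 0.577
endloop
endfacet
facet normal 0.003 -0.708 0.706
outer loop
vertex 2.427 1.406 0.942
vertex 1.039 1.663 1.206
vertex 1.583 1.038 0.577
endloop
endfacet
facet normal -0.852 -0.371 -0.368
outer loop
vertex 1.583 1.038 0.577
vertex 1.033 2.994 -0.122
vertex 1.577 2.369 -0.751
endloop
endfacet
facet normal 0.523 -0.601 -0.604
outer loop
vertex 1.577 2.369 -0.751
vertex 2.427 1.406 0.942
vertex 1.583 1.038 0.577
endloop
endfacet
facet normal -0.523 0.601 0.604
outer loop
vertex 1.039 1.663 1.206
vertex 1.877 3.362 0.243
vertex 1.033 2.994 -0.122
endloop
endfacet
facet normal 0.003 -0.708 0.706
outer loop
vertex 1.883 2.031 1.571
vertex 1.039 1.663 1.206
vertex 2.427 1.406 0.942
endloop
endfacet
facet normal -0.523 0.601 0.604
outer loop
vertex 1.883 2.031 1.571
vertex 1.877 3.362 0.243
vertex 1.039 1.663 1.206
endloop
endfacet
facet normal -0.003 0.708 -0.706
outer loop
vertex 1.033 2.994 -0.122
vertex 1.877 3.362 0.243
vertex 1.577 2.369 -0.751
endloop
endfacet
facet normal 0.523 -0.601 -0.604
outer loop
vertex 2.421 2.737 -0.386
vertex 2.427 1.406 0.942
vertex 1.577 2.369 -0.751
endloop
endfacet
facet normal -0.003 0.708 -0.706
outer loop
vertex 1.577 2.369 -0.751
vertex 1.877 3.362 0.243
vertex 2.421 2.737 -0.386
endloop
endfacet
facet normal 0.852 0.371 0.368
outer loop
vertex 2.421 2.737 -0.386
vertex 1.883 2.031 1.571
vertex 2.427 1.406 0.942
endloop
endfacet
facet normal 0.852 0.371 0.368
outer loop
vertex 1.877 3.362 0.243
vertex 1.883 2.031 1.571
vertex 2.421 2.737 -0.386
endloop
endfacet
facet normal -0.767 -0.332 0.549
outer loop
vertex 3.708 2.409 2.243
vertex 3.372 4.126 2.812
vertex 2.392 2.703 0.581
endloop
endfacet
facet normal 0.182 -0.933 -0.309
outer loop
vertex 3.528 3.194 -0.232
vertex 3.708 2.409 2.243
vertex 2.392 2.703 0.581
endloop
endfacet
facet normal -0.768 -0.332 0.549
outer loop
vertex 2.392 2.703 0.581
vertex 3.372 4.126 2.812
vertex 2.057 4.42 1.15
endloop
endfacet
facet normal -0.615 0.137 -0.776
outer loop
vertex 2.057 4.42 1.15
vertex 3.528 3.194 -0.232
vertex 2.392 2.703 0.581
endloop
endfacet
facet normal 0.615 -0.137 0.777
outer loop
vertex 3.708 2.409 2.243
vertex 4.508 4.617 1.999
vertex 3.372 4.126 2.812
endloop
endfacet
facet normal 0.182 -0.933 -0.309
outer loop
vertex 4.843 2.9 1.43
vertex 3.708 2.409 2.243
vertex 3.528 3.194 -0.232
endloop
endfacet
facet normal 0.615 -0.137 0.776
outer loop
vertex 4.843 2.9 1.43
vertex 4.508 4.617 1.999
vertex 3.708 2.409 2.243
endloop
endfacet
facet normal -0.182 0.933 0.309
outer loop
vertex 3.372 4.126 2.812
vertex 4.508 4.617 1.999
vertex 2.057 4.42 1.15
endloop
endfacet
facet normal -0.615 0.137 -0.776
outer loop
vertex 3.192 4.911 0.337
vertex 3.528 3.194 -0.232
vertex 2.057 4.42 1.15
endloop
endfacet
facet normal -0.182 0.933 0.309
outer loop
vertex 2.057 4.42 1.15
vertex 4.508 4.617 1.999
vertex 3.192 4.911 0.337
endloop
endfacet
facet normal 0.767 0.332 -0.548
outer loop
vertex 3.192 4.911 0.337
vertex 4.843 2.9 1.43
vertex 3.528 3.194 -0.232
endloop
endfacet
facet normal 0.767 0.332 -0.549
outer loop
vertex 4.508 4.617 1.999
vertex 4.843 2.9 1.43
vertex 3.192 4.911 0.337
endloop
endfacet

endsolid


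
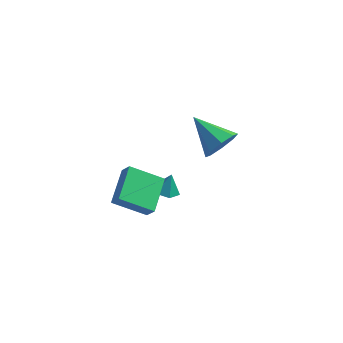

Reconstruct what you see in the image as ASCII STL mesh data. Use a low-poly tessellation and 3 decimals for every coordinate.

solid 
facet normal -0.170 -0.273 -0.947
outer loop
vertex 3.427 -1.533 -4.16
vertex 2.737 -1.498 -4.046
vertex 3.083 -0.933 -4.271
endloop
endfacet
facet normal 0.829 0.515 0.216
outer loop
vertex 3.427 -1.533 -4.16
vertex 3.083 -0.933 -4.271
vertex 2.923 -1.202 -3.014
endloop
endfacet
facet normal -0.171 -0.273 -0.947
outer loop
vertex 3.083 -0.933 -4.271
vertex 2.737 -1.498 -4.046
vertex 2.394 -0.898 -4.157
endloop
endfacet
facet normal 0.086 0.972 0.219
outer loop
vertex 3.083 -0.933 -4.271
vertex 2.394 -0.898 -4.157
vertex 2.923 -1.202 -3.014
endloop
endfacet
facet normal -0.170 -0.272 -0.947
outer loop
vertex 2.394 -0.898 -4.157
vertex 2.737 -1.498 -4.046
vertex 2.047 -1.464 -3.932
endloop
endfacet
facet normal -0.662 0.590 0.463
outer loop
vertex 2.394 -0.898 -4.157
vertex 2.047 -1.464 -3.932
vertex 2.923 -1.202 -3.014
endloop
endfacet
facet normal -0.170 -0.273 -0.947
outer loop
vertex 2.047 -1.464 -3.932
vertex 2.737 -1.498 -4.046
vertex 2.391 -2.064 -3.821
endloop
endfacet
facet normal -0.664 -0.250 0.705
outer loop
vertex 2.047 -1.464 -3.932
vertex 2.391 -2.064 -3.821
vertex 2.923 -1.202 -3.014
endloop
endfacet
facet normal -0.171 -0.272 -0.947
outer loop
vertex 2.391 -2.064 -3.821
vertex 2.737 -1.498 -4.046
vertex 3.081 -2.098 -3.936
endloop
endfacet
facet normal 0.082 -0.708 0.702
outer loop
vertex 2.391 -2.064 -3.821
vertex 3.081 -2.098 -3.936
vertex 2.923 -1.202 -3.014
endloop
endfacet
facet normal -0.170 -0.271 -0.947
outer loop
vertex 3.081 -2.098 -3.936
vertex 2.737 -1.498 -4.046
vertex 3.427 -1.533 -4.16
endloop
endfacet
facet normal 0.827 -0.325 0.458
outer loop
vertex 3.081 -2.098 -3.936
vertex 3.427 -1.533 -4.16
vertex 2.923 -1.202 -3.014
endloop
endfacet
facet normal 0.791 -0.429 -0.436
outer loop
vertex 5.06 2.202 -2.664
vertex 4.524 2.117 -3.552
vertex 5.146 2.839 -3.134
endloop
endfacet
facet normal 0.229 0.558 0.798
outer loop
vertex 5.06 2.202 -2.664
vertex 5.146 2.839 -3.134
vertex 2.816 3.043 -2.608
endloop
endfacet
facet normal 0.791 -0.429 -0.436
outer loop
vertex 5.146 2.839 -3.134
vertex 4.524 2.117 -3.552
vertex 4.868 3.053 -3.848
endloop
endfacet
facet normal 0.137 0.962 0.235
outer loop
vertex 5.146 2.839 -3.134
vertex 4.868 3.053 -3.848
vertex 2.816 3.043 -2.608
endloop
endfacet
facet normal 0.791 -0.429 -0.437
outer loop
vertex 4.868 3.053 -3.848
vertex 4.524 2.117 -3.552
vertex 4.388 2.719 -4.389
endloop
endfacet
facet normal -0.223 0.905 -0.361
outer loop
vertex 4.868 3.053 -3.848
vertex 4.388 2.719 -4.389
vertex 2.816 3.043 -2.608
endloop
endfacet
facet normal 0.791 -0.429 -0.437
outer loop
vertex 4.388 2.719 -4.389
vertex 4.524 2.117 -3.552
vertex 3.988 2.032 -4.439
endloop
endfacet
facet normal -0.641 0.420 -0.642
outer loop
vertex 4.388 2.719 -4.389
vertex 3.988 2.032 -4.439
vertex 2.816 3.043 -2.608
endloop
endfacet
facet normal 0.791 -0.429 -0.437
outer loop
vertex 3.988 2.032 -4.439
vertex 4.524 2.117 -3.552
vertex 3.902 1.395 -3.969
endloop
endfacet
facet normal -0.872 -0.209 -0.443
outer loop
vertex 3.988 2.032 -4.439
vertex 3.902 1.395 -3.969
vertex 2.816 3.043 -2.608
endloop
endfacet
facet normal 0.791 -0.429 -0.437
outer loop
vertex 3.902 1.395 -3.969
vertex 4.524 2.117 -3.552
vertex 4.181 1.181 -3.255
endloop
endfacet
facet normal -0.780 -0.614 0.121
outer loop
vertex 3.902 1.395 -3.969
vertex 4.181 1.181 -3.255
vertex 2.816 3.043 -2.608
endloop
endfacet
facet normal 0.791 -0.428 -0.436
outer loop
vertex 4.181 1.181 -3.255
vertex 4.524 2.117 -3.552
vertex 4.66 1.515 -2.714
endloop
endfacet
facet normal -0.420 -0.557 0.716
outer loop
vertex 4.181 1.181 -3.255
vertex 4.66 1.515 -2.714
vertex 2.816 3.043 -2.608
endloop
endfacet
facet normal 0.791 -0.429 -0.436
outer loop
vertex 4.66 1.515 -2.714
vertex 4.524 2.117 -3.552
vertex 5.06 2.202 -2.664
endloop
endfacet
facet normal -0.002 -0.071 0.997
outer loop
vertex 4.66 1.515 -2.714
vertex 5.06 2.202 -2.664
vertex 2.816 3.043 -2.608
endloop
endfacet
facet normal -0.859 -0.189 0.475
outer loop
vertex 1.478 -4.929 -1.45
vertex 1.446 -3.117 -0.787
vertex 1.028 -4.677 -2.163
endloop
endfacet
facet normal 0.017 -0.939 -0.343
outer loop
vertex 2.634 -4.323 -3.053
vertex 1.478 -4.929 -1.45
vertex 1.028 -4.677 -2.163
endloop
endfacet
facet normal -0.859 -0.190 0.476
outer loop
vertex 1.028 -4.677 -2.163
vertex 1.446 -3.117 -0.787
vertex 0.995 -2.865 -1.5
endloop
endfacet
facet normal -0.512 0.287 -0.810
outer loop
vertex 0.995 -2.865 -1.5
vertex 2.634 -4.323 -3.053
vertex 1.028 -4.677 -2.163
endloop
endfacet
facet normal 0.512 -0.287 0.810
outer loop
vertex 1.478 -4.929 -1.45
vertex 3.052 -2.763 -1.677
vertex 1.446 -3.117 -0.787
endloop
endfacet
facet normal 0.017 -0.939 -0.343
outer loop
vertex 3.085 -4.575 -2.34
vertex 1.478 -4.929 -1.45
vertex 2.634 -4.323 -3.053
endloop
endfacet
facet normal 0.512 -0.287 0.810
outer loop
vertex 3.085 -4.575 -2.34
vertex 3.052 -2.763 -1.677
vertex 1.478 -4.929 -1.45
endloop
endfacet
facet normal -0.017 0.939 0.343
outer loop
vertex 1.446 -3.117 -0.787
vertex 3.052 -2.763 -1.677
vertex 0.995 -2.865 -1.5
endloop
endfacet
facet normal -0.512 0.287 -0.810
outer loop
vertex 2.602 -2.511 -2.39
vertex 2.634 -4.323 -3.053
vertex 0.995 -2.865 -1.5
endloop
endfacet
facet normal -0.017 0.939 0.343
outer loop
vertex 0.995 -2.865 -1.5
vertex 3.052 -2.763 -1.677
vertex 2.602 -2.511 -2.39
endloop
endfacet
facet normal 0.859 0.189 -0.476
outer loop
vertex 2.602 -2.511 -2.39
vertex 3.085 -4.575 -2.34
vertex 2.634 -4.323 -3.053
endloop
endfacet
facet normal 0.859 0.190 -0.475
outer loop
vertex 3.052 -2.763 -1.677
vertex 3.085 -4.575 -2.34
vertex 2.602 -2.511 -2.39
endloop
endfacet

endsolid


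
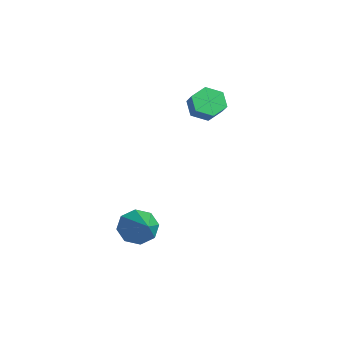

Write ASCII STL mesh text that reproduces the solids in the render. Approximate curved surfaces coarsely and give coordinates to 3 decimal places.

solid 
facet normal -0.841 0.156 -0.519
outer loop
vertex 2.172 -0.006 -4.487
vertex 1.709 -0.585 -3.91
vertex 1.887 0.337 -3.922
endloop
endfacet
facet normal 0.660 0.742 -0.117
outer loop
vertex 2.172 -0.006 -4.487
vertex 1.887 0.337 -3.922
vertex 3.491 -0.915 -2.81
endloop
endfacet
facet normal -0.841 0.156 -0.518
outer loop
vertex 1.887 0.337 -3.922
vertex 1.709 -0.585 -3.91
vertex 1.498 0.14 -3.35
endloop
endfacet
facet normal 0.302 0.819 0.487
outer loop
vertex 1.887 0.337 -3.922
vertex 1.498 0.14 -3.35
vertex 3.491 -0.915 -2.81
endloop
endfacet
facet normal -0.841 0.156 -0.519
outer loop
vertex 1.498 0.14 -3.35
vertex 1.709 -0.585 -3.91
vertex 1.232 -0.483 -3.106
endloop
endfacet
facet normal -0.048 0.382 0.923
outer loop
vertex 1.498 0.14 -3.35
vertex 1.232 -0.483 -3.106
vertex 3.491 -0.915 -2.81
endloop
endfacet
facet normal -0.841 0.155 -0.519
outer loop
vertex 1.232 -0.483 -3.106
vertex 1.709 -0.585 -3.91
vertex 1.246 -1.165 -3.333
endloop
endfacet
facet normal -0.182 -0.314 0.932
outer loop
vertex 1.232 -0.483 -3.106
vertex 1.246 -1.165 -3.333
vertex 3.491 -0.915 -2.81
endloop
endfacet
facet normal -0.841 0.155 -0.519
outer loop
vertex 1.246 -1.165 -3.333
vertex 1.709 -0.585 -3.91
vertex 1.531 -1.508 -3.897
endloop
endfacet
facet normal -0.023 -0.859 0.511
outer loop
vertex 1.246 -1.165 -3.333
vertex 1.531 -1.508 -3.897
vertex 3.491 -0.915 -2.81
endloop
endfacet
facet normal -0.841 0.155 -0.519
outer loop
vertex 1.531 -1.508 -3.897
vertex 1.709 -0.585 -3.91
vertex 1.92 -1.311 -4.469
endloop
endfacet
facet normal 0.336 -0.937 -0.094
outer loop
vertex 1.531 -1.508 -3.897
vertex 1.92 -1.311 -4.469
vertex 3.491 -0.915 -2.81
endloop
endfacet
facet normal -0.841 0.155 -0.518
outer loop
vertex 1.92 -1.311 -4.469
vertex 1.709 -0.585 -3.91
vertex 2.185 -0.688 -4.713
endloop
endfacet
facet normal 0.686 -0.499 -0.530
outer loop
vertex 1.92 -1.311 -4.469
vertex 2.185 -0.688 -4.713
vertex 3.491 -0.915 -2.81
endloop
endfacet
facet normal -0.841 0.156 -0.518
outer loop
vertex 2.185 -0.688 -4.713
vertex 1.709 -0.585 -3.91
vertex 2.172 -0.006 -4.487
endloop
endfacet
facet normal 0.819 0.194 -0.539
outer loop
vertex 2.185 -0.688 -4.713
vertex 2.172 -0.006 -4.487
vertex 3.491 -0.915 -2.81
endloop
endfacet
facet normal -0.736 0.130 -0.664
outer loop
vertex -0.406 3.842 0.58
vertex -0.959 3.917 1.208
vertex -0.569 4.598 0.909
endloop
endfacet
facet normal 0.648 0.417 -0.637
outer loop
vertex -0.406 3.842 0.58
vertex -0.569 4.598 0.909
vertex 0.352 3.709 1.264
endloop
endfacet
facet normal 0.648 0.417 -0.637
outer loop
vertex 0.352 3.709 1.264
vertex -0.569 4.598 0.909
vertex 0.189 4.464 1.593
endloop
endfacet
facet normal 0.736 -0.130 0.664
outer loop
vertex 0.352 3.709 1.264
vertex 0.189 4.464 1.593
vertex -0.201 3.783 1.892
endloop
endfacet
facet normal -0.736 0.130 -0.664
outer loop
vertex -0.569 4.598 0.909
vertex -0.959 3.917 1.208
vertex -1.122 4.672 1.536
endloop
endfacet
facet normal 0.156 0.988 0.021
outer loop
vertex -0.569 4.598 0.909
vertex -1.122 4.672 1.536
vertex 0.189 4.464 1.593
endloop
endfacet
facet normal 0.156 0.988 0.019
outer loop
vertex 0.189 4.464 1.593
vertex -1.122 4.672 1.536
vertex -0.364 4.539 2.22
endloop
endfacet
facet normal 0.736 -0.130 0.665
outer loop
vertex 0.189 4.464 1.593
vertex -0.364 4.539 2.22
vertex -0.201 3.783 1.892
endloop
endfacet
facet normal -0.737 0.129 -0.664
outer loop
vertex -1.122 4.672 1.536
vertex -0.959 3.917 1.208
vertex -1.512 3.991 1.836
endloop
endfacet
facet normal -0.492 0.571 0.657
outer loop
vertex -1.122 4.672 1.536
vertex -1.512 3.991 1.836
vertex -0.364 4.539 2.22
endloop
endfacet
facet normal -0.492 0.571 0.657
outer loop
vertex -0.364 4.539 2.22
vertex -1.512 3.991 1.836
vertex -0.754 3.858 2.52
endloop
endfacet
facet normal 0.736 -0.129 0.664
outer loop
vertex -0.364 4.539 2.22
vertex -0.754 3.858 2.52
vertex -0.201 3.783 1.892
endloop
endfacet
facet normal -0.736 0.130 -0.664
outer loop
vertex -1.512 3.991 1.836
vertex -0.959 3.917 1.208
vertex -1.349 3.236 1.507
endloop
endfacet
facet normal -0.648 -0.417 0.637
outer loop
vertex -1.512 3.991 1.836
vertex -1.349 3.236 1.507
vertex -0.754 3.858 2.52
endloop
endfacet
facet normal -0.648 -0.417 0.637
outer loop
vertex -0.754 3.858 2.52
vertex -1.349 3.236 1.507
vertex -0.591 3.102 2.191
endloop
endfacet
facet normal 0.736 -0.130 0.664
outer loop
vertex -0.754 3.858 2.52
vertex -0.591 3.102 2.191
vertex -0.201 3.783 1.892
endloop
endfacet
facet normal -0.736 0.130 -0.665
outer loop
vertex -1.349 3.236 1.507
vertex -0.959 3.917 1.208
vertex -0.796 3.161 0.88
endloop
endfacet
facet normal -0.157 -0.987 -0.020
outer loop
vertex -1.349 3.236 1.507
vertex -0.796 3.161 0.88
vertex -0.591 3.102 2.191
endloop
endfacet
facet normal -0.155 -0.988 -0.020
outer loop
vertex -0.591 3.102 2.191
vertex -0.796 3.161 0.88
vertex -0.038 3.028 1.564
endloop
endfacet
facet normal 0.736 -0.130 0.664
outer loop
vertex -0.591 3.102 2.191
vertex -0.038 3.028 1.564
vertex -0.201 3.783 1.892
endloop
endfacet
facet normal -0.736 0.129 -0.664
outer loop
vertex -0.796 3.161 0.88
vertex -0.959 3.917 1.208
vertex -0.406 3.842 0.58
endloop
endfacet
facet normal 0.492 -0.571 -0.657
outer loop
vertex -0.796 3.161 0.88
vertex -0.406 3.842 0.58
vertex -0.038 3.028 1.564
endloop
endfacet
facet normal 0.492 -0.571 -0.657
outer loop
vertex -0.038 3.028 1.564
vertex -0.406 3.842 0.58
vertex 0.352 3.709 1.264
endloop
endfacet
facet normal 0.737 -0.129 0.664
outer loop
vertex -0.038 3.028 1.564
vertex 0.352 3.709 1.264
vertex -0.201 3.783 1.892
endloop
endfacet

endsolid


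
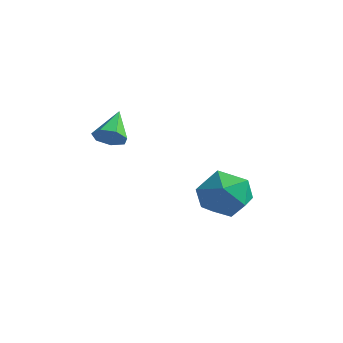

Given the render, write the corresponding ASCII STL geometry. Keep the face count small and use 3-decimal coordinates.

solid 
facet normal -0.643 0.402 0.652
outer loop
vertex 0.615 0.787 0.39
vertex 1.326 0.643 1.179
vertex 1.327 1.557 0.617
endloop
endfacet
facet normal -0.734 0.679 0.002
outer loop
vertex 0.615 0.787 0.39
vertex 1.327 1.557 0.617
vertex 1.103 1.317 -0.404
endloop
endfacet
facet normal -0.883 0.144 -0.447
outer loop
vertex 0.615 0.787 0.39
vertex 1.103 1.317 -0.404
vertex 0.965 0.256 -0.473
endloop
endfacet
facet normal -0.883 -0.464 -0.073
outer loop
vertex 0.615 0.787 0.39
vertex 0.965 0.256 -0.473
vertex 1.103 -0.161 0.506
endloop
endfacet
facet normal -0.735 -0.304 0.607
outer loop
vertex 0.615 0.787 0.39
vertex 1.103 -0.161 0.506
vertex 1.326 0.643 1.179
endloop
endfacet
facet normal -0.117 0.972 -0.203
outer loop
vertex 1.103 1.317 -0.404
vertex 1.327 1.557 0.617
vertex 2.117 1.501 -0.106
endloop
endfacet
facet normal 0.032 0.523 0.851
outer loop
vertex 1.327 1.557 0.617
vertex 1.326 0.643 1.179
vertex 2.255 1.084 0.873
endloop
endfacet
facet normal -0.116 -0.618 0.777
outer loop
vertex 1.326 0.643 1.179
vertex 1.103 -0.161 0.506
vertex 2.117 0.023 0.804
endloop
endfacet
facet normal -0.358 -0.876 -0.323
outer loop
vertex 1.103 -0.161 0.506
vertex 0.965 0.256 -0.473
vertex 1.893 -0.217 -0.217
endloop
endfacet
facet normal -0.356 0.107 -0.928
outer loop
vertex 0.965 0.256 -0.473
vertex 1.103 1.317 -0.404
vertex 1.894 0.697 -0.779
endloop
endfacet
facet normal 0.883 0.464 0.073
outer loop
vertex 2.605 0.553 0.01
vertex 2.117 1.501 -0.106
vertex 2.255 1.084 0.873
endloop
endfacet
facet normal 0.883 -0.144 0.447
outer loop
vertex 2.605 0.553 0.01
vertex 2.255 1.084 0.873
vertex 2.117 0.023 0.804
endloop
endfacet
facet normal 0.734 -0.679 -0.002
outer loop
vertex 2.605 0.553 0.01
vertex 2.117 0.023 0.804
vertex 1.893 -0.217 -0.217
endloop
endfacet
facet normal 0.643 -0.402 -0.652
outer loop
vertex 2.605 0.553 0.01
vertex 1.893 -0.217 -0.217
vertex 1.894 0.697 -0.779
endloop
endfacet
facet normal 0.735 0.304 -0.607
outer loop
vertex 2.605 0.553 0.01
vertex 1.894 0.697 -0.779
vertex 2.117 1.501 -0.106
endloop
endfacet
facet normal 0.358 0.876 0.323
outer loop
vertex 2.255 1.084 0.873
vertex 2.117 1.501 -0.106
vertex 1.327 1.557 0.617
endloop
endfacet
facet normal 0.356 -0.107 0.928
outer loop
vertex 2.117 0.023 0.804
vertex 2.255 1.084 0.873
vertex 1.326 0.643 1.179
endloop
endfacet
facet normal 0.117 -0.972 0.203
outer loop
vertex 1.893 -0.217 -0.217
vertex 2.117 0.023 0.804
vertex 1.103 -0.161 0.506
endloop
endfacet
facet normal -0.032 -0.523 -0.851
outer loop
vertex 1.894 0.697 -0.779
vertex 1.893 -0.217 -0.217
vertex 0.965 0.256 -0.473
endloop
endfacet
facet normal 0.116 0.618 -0.777
outer loop
vertex 2.117 1.501 -0.106
vertex 1.894 0.697 -0.779
vertex 1.103 1.317 -0.404
endloop
endfacet
facet normal 0.365 -0.716 -0.594
outer loop
vertex -1.905 -0.763 2.452
vertex -2.351 -0.637 2.026
vertex -1.776 -0.386 2.077
endloop
endfacet
facet normal 0.690 0.378 0.617
outer loop
vertex -1.905 -0.763 2.452
vertex -1.776 -0.386 2.077
vertex -2.849 0.337 2.834
endloop
endfacet
facet normal 0.365 -0.716 -0.595
outer loop
vertex -1.776 -0.386 2.077
vertex -2.351 -0.637 2.026
vertex -2.08 -0.198 1.664
endloop
endfacet
facet normal 0.548 0.836 -0.022
outer loop
vertex -1.776 -0.386 2.077
vertex -2.08 -0.198 1.664
vertex -2.849 0.337 2.834
endloop
endfacet
facet normal 0.366 -0.716 -0.594
outer loop
vertex -2.08 -0.198 1.664
vertex -2.351 -0.637 2.026
vertex -2.589 -0.341 1.523
endloop
endfacet
facet normal -0.114 0.873 -0.474
outer loop
vertex -2.08 -0.198 1.664
vertex -2.589 -0.341 1.523
vertex -2.849 0.337 2.834
endloop
endfacet
facet normal 0.365 -0.716 -0.594
outer loop
vertex -2.589 -0.341 1.523
vertex -2.351 -0.637 2.026
vertex -2.919 -0.706 1.76
endloop
endfacet
facet normal -0.794 0.461 -0.396
outer loop
vertex -2.589 -0.341 1.523
vertex -2.919 -0.706 1.76
vertex -2.849 0.337 2.834
endloop
endfacet
facet normal 0.366 -0.716 -0.595
outer loop
vertex -2.919 -0.706 1.76
vertex -2.351 -0.637 2.026
vertex -2.821 -1.02 2.198
endloop
endfacet
facet normal -0.984 -0.092 0.154
outer loop
vertex -2.919 -0.706 1.76
vertex -2.821 -1.02 2.198
vertex -2.849 0.337 2.834
endloop
endfacet
facet normal 0.365 -0.716 -0.595
outer loop
vertex -2.821 -1.02 2.198
vertex -2.351 -0.637 2.026
vertex -2.37 -1.045 2.505
endloop
endfacet
facet normal -0.537 -0.367 0.759
outer loop
vertex -2.821 -1.02 2.198
vertex -2.37 -1.045 2.505
vertex -2.849 0.337 2.834
endloop
endfacet
facet normal 0.366 -0.716 -0.595
outer loop
vertex -2.37 -1.045 2.505
vertex -2.351 -0.637 2.026
vertex -1.905 -0.763 2.452
endloop
endfacet
facet normal 0.206 -0.158 0.966
outer loop
vertex -2.37 -1.045 2.505
vertex -1.905 -0.763 2.452
vertex -2.849 0.337 2.834
endloop
endfacet

endsolid


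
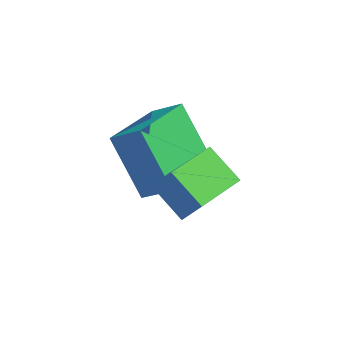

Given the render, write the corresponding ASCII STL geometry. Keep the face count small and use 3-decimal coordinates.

solid 
facet normal -0.776 0.370 0.510
outer loop
vertex -2.404 0.88 1.951
vertex -1.921 2.44 1.555
vertex -2.898 0.848 1.223
endloop
endfacet
facet normal -0.288 -0.928 0.236
outer loop
vertex -1.959 0.4 0.605
vertex -2.404 0.88 1.951
vertex -2.898 0.848 1.223
endloop
endfacet
facet normal -0.776 0.370 0.510
outer loop
vertex -2.898 0.848 1.223
vertex -1.921 2.44 1.555
vertex -2.415 2.408 0.827
endloop
endfacet
facet normal -0.561 -0.036 -0.827
outer loop
vertex -2.415 2.408 0.827
vertex -1.959 0.4 0.605
vertex -2.898 0.848 1.223
endloop
endfacet
facet normal 0.561 0.036 0.827
outer loop
vertex -2.404 0.88 1.951
vertex -0.982 1.992 0.937
vertex -1.921 2.44 1.555
endloop
endfacet
facet normal -0.288 -0.928 0.236
outer loop
vertex -1.465 0.432 1.333
vertex -2.404 0.88 1.951
vertex -1.959 0.4 0.605
endloop
endfacet
facet normal 0.561 0.036 0.827
outer loop
vertex -1.465 0.432 1.333
vertex -0.982 1.992 0.937
vertex -2.404 0.88 1.951
endloop
endfacet
facet normal 0.288 0.928 -0.236
outer loop
vertex -1.921 2.44 1.555
vertex -0.982 1.992 0.937
vertex -2.415 2.408 0.827
endloop
endfacet
facet normal -0.561 -0.036 -0.827
outer loop
vertex -1.476 1.96 0.209
vertex -1.959 0.4 0.605
vertex -2.415 2.408 0.827
endloop
endfacet
facet normal 0.288 0.928 -0.236
outer loop
vertex -2.415 2.408 0.827
vertex -0.982 1.992 0.937
vertex -1.476 1.96 0.209
endloop
endfacet
facet normal 0.776 -0.370 -0.510
outer loop
vertex -1.476 1.96 0.209
vertex -1.465 0.432 1.333
vertex -1.959 0.4 0.605
endloop
endfacet
facet normal 0.776 -0.370 -0.510
outer loop
vertex -0.982 1.992 0.937
vertex -1.465 0.432 1.333
vertex -1.476 1.96 0.209
endloop
endfacet
facet normal -0.801 0.002 -0.599
outer loop
vertex -4.684 2.704 0.677
vertex -4.233 4.634 0.08
vertex -3.58 1.988 -0.803
endloop
endfacet
facet normal -0.218 -0.932 0.288
outer loop
vertex -2.747 1.986 -0.18
vertex -4.684 2.704 0.677
vertex -3.58 1.988 -0.803
endloop
endfacet
facet normal -0.801 0.002 -0.599
outer loop
vertex -3.58 1.988 -0.803
vertex -4.233 4.634 0.08
vertex -3.129 3.918 -1.399
endloop
endfacet
facet normal 0.558 -0.361 -0.747
outer loop
vertex -3.129 3.918 -1.399
vertex -2.747 1.986 -0.18
vertex -3.58 1.988 -0.803
endloop
endfacet
facet normal -0.558 0.361 0.747
outer loop
vertex -4.684 2.704 0.677
vertex -3.4 4.632 0.703
vertex -4.233 4.634 0.08
endloop
endfacet
facet normal -0.218 -0.932 0.289
outer loop
vertex -3.851 2.702 1.299
vertex -4.684 2.704 0.677
vertex -2.747 1.986 -0.18
endloop
endfacet
facet normal -0.557 0.361 0.748
outer loop
vertex -3.851 2.702 1.299
vertex -3.4 4.632 0.703
vertex -4.684 2.704 0.677
endloop
endfacet
facet normal 0.218 0.932 -0.289
outer loop
vertex -4.233 4.634 0.08
vertex -3.4 4.632 0.703
vertex -3.129 3.918 -1.399
endloop
endfacet
facet normal 0.557 -0.361 -0.748
outer loop
vertex -2.296 3.916 -0.777
vertex -2.747 1.986 -0.18
vertex -3.129 3.918 -1.399
endloop
endfacet
facet normal 0.218 0.932 -0.289
outer loop
vertex -3.129 3.918 -1.399
vertex -3.4 4.632 0.703
vertex -2.296 3.916 -0.777
endloop
endfacet
facet normal 0.801 -0.002 0.599
outer loop
vertex -2.296 3.916 -0.777
vertex -3.851 2.702 1.299
vertex -2.747 1.986 -0.18
endloop
endfacet
facet normal 0.801 -0.002 0.599
outer loop
vertex -3.4 4.632 0.703
vertex -3.851 2.702 1.299
vertex -2.296 3.916 -0.777
endloop
endfacet

endsolid


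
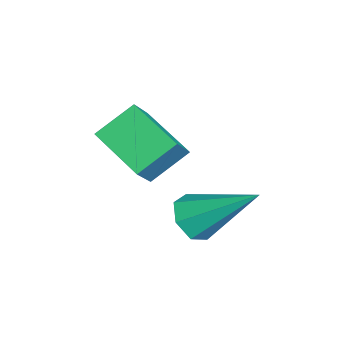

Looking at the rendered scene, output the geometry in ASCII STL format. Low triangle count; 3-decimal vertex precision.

solid 
facet normal -0.647 0.229 -0.728
outer loop
vertex -3.946 -1.472 1.318
vertex -2.878 -0.387 0.71
vertex -3.438 -2.386 0.579
endloop
endfacet
facet normal -0.651 -0.662 0.371
outer loop
vertex -2.682 -2.653 1.43
vertex -3.946 -1.472 1.318
vertex -3.438 -2.386 0.579
endloop
endfacet
facet normal -0.647 0.229 -0.727
outer loop
vertex -3.438 -2.386 0.579
vertex -2.878 -0.387 0.71
vertex -2.37 -1.3 -0.029
endloop
endfacet
facet normal 0.397 -0.714 -0.577
outer loop
vertex -2.37 -1.3 -0.029
vertex -2.682 -2.653 1.43
vertex -3.438 -2.386 0.579
endloop
endfacet
facet normal -0.397 0.714 0.577
outer loop
vertex -3.946 -1.472 1.318
vertex -2.122 -0.654 1.561
vertex -2.878 -0.387 0.71
endloop
endfacet
facet normal -0.651 -0.662 0.370
outer loop
vertex -3.19 -1.74 2.169
vertex -3.946 -1.472 1.318
vertex -2.682 -2.653 1.43
endloop
endfacet
facet normal -0.397 0.714 0.577
outer loop
vertex -3.19 -1.74 2.169
vertex -2.122 -0.654 1.561
vertex -3.946 -1.472 1.318
endloop
endfacet
facet normal 0.651 0.662 -0.371
outer loop
vertex -2.878 -0.387 0.71
vertex -2.122 -0.654 1.561
vertex -2.37 -1.3 -0.029
endloop
endfacet
facet normal 0.397 -0.714 -0.577
outer loop
vertex -1.614 -1.568 0.822
vertex -2.682 -2.653 1.43
vertex -2.37 -1.3 -0.029
endloop
endfacet
facet normal 0.652 0.662 -0.371
outer loop
vertex -2.37 -1.3 -0.029
vertex -2.122 -0.654 1.561
vertex -1.614 -1.568 0.822
endloop
endfacet
facet normal 0.647 -0.229 0.727
outer loop
vertex -1.614 -1.568 0.822
vertex -3.19 -1.74 2.169
vertex -2.682 -2.653 1.43
endloop
endfacet
facet normal 0.647 -0.229 0.728
outer loop
vertex -2.122 -0.654 1.561
vertex -3.19 -1.74 2.169
vertex -1.614 -1.568 0.822
endloop
endfacet
facet normal -0.222 -0.755 -0.617
outer loop
vertex -0.53 0.125 -0.595
vertex -0.824 -0.223 -0.063
vertex -1.122 0.228 -0.508
endloop
endfacet
facet normal 0.063 0.829 -0.555
outer loop
vertex -0.53 0.125 -0.595
vertex -1.122 0.228 -0.508
vertex -0.376 1.303 1.183
endloop
endfacet
facet normal -0.223 -0.755 -0.616
outer loop
vertex -1.122 0.228 -0.508
vertex -0.824 -0.223 -0.063
vertex -1.49 -0.008 -0.086
endloop
endfacet
facet normal -0.663 0.729 -0.171
outer loop
vertex -1.122 0.228 -0.508
vertex -1.49 -0.008 -0.086
vertex -0.376 1.303 1.183
endloop
endfacet
facet normal -0.222 -0.755 -0.617
outer loop
vertex -1.49 -0.008 -0.086
vertex -0.824 -0.223 -0.063
vertex -1.356 -0.406 0.353
endloop
endfacet
facet normal -0.841 0.248 0.482
outer loop
vertex -1.49 -0.008 -0.086
vertex -1.356 -0.406 0.353
vertex -0.376 1.303 1.183
endloop
endfacet
facet normal -0.223 -0.755 -0.617
outer loop
vertex -1.356 -0.406 0.353
vertex -0.824 -0.223 -0.063
vertex -0.821 -0.666 0.478
endloop
endfacet
facet normal -0.334 -0.250 0.909
outer loop
vertex -1.356 -0.406 0.353
vertex -0.821 -0.666 0.478
vertex -0.376 1.303 1.183
endloop
endfacet
facet normal -0.222 -0.755 -0.617
outer loop
vertex -0.821 -0.666 0.478
vertex -0.824 -0.223 -0.063
vertex -0.289 -0.592 0.196
endloop
endfacet
facet normal 0.473 -0.390 0.790
outer loop
vertex -0.821 -0.666 0.478
vertex -0.289 -0.592 0.196
vertex -0.376 1.303 1.183
endloop
endfacet
facet normal -0.222 -0.755 -0.617
outer loop
vertex -0.289 -0.592 0.196
vertex -0.824 -0.223 -0.063
vertex -0.159 -0.24 -0.281
endloop
endfacet
facet normal 0.974 -0.068 0.216
outer loop
vertex -0.289 -0.592 0.196
vertex -0.159 -0.24 -0.281
vertex -0.376 1.303 1.183
endloop
endfacet
facet normal -0.221 -0.756 -0.617
outer loop
vertex -0.159 -0.24 -0.281
vertex -0.824 -0.223 -0.063
vertex -0.53 0.125 -0.595
endloop
endfacet
facet normal 0.792 0.475 -0.383
outer loop
vertex -0.159 -0.24 -0.281
vertex -0.53 0.125 -0.595
vertex -0.376 1.303 1.183
endloop
endfacet

endsolid


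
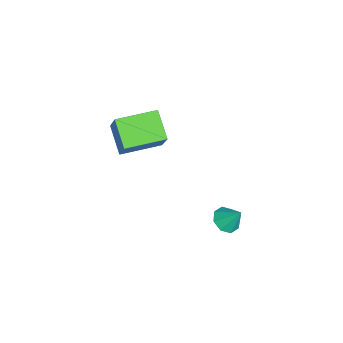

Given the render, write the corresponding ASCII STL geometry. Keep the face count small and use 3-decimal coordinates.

solid 
facet normal -0.250 -0.546 -0.800
outer loop
vertex 1.292 2.498 -3.097
vertex 0.584 2.739 -3.04
vertex 1.199 2.979 -3.396
endloop
endfacet
facet normal 0.956 0.264 0.128
outer loop
vertex 1.292 2.498 -3.097
vertex 1.199 2.979 -3.396
vertex 0.896 3.421 -2.04
endloop
endfacet
facet normal -0.250 -0.546 -0.800
outer loop
vertex 1.199 2.979 -3.396
vertex 0.584 2.739 -3.04
vertex 0.745 3.319 -3.486
endloop
endfacet
facet normal 0.610 0.783 -0.119
outer loop
vertex 1.199 2.979 -3.396
vertex 0.745 3.319 -3.486
vertex 0.896 3.421 -2.04
endloop
endfacet
facet normal -0.251 -0.545 -0.800
outer loop
vertex 0.745 3.319 -3.486
vertex 0.584 2.739 -3.04
vertex 0.197 3.32 -3.315
endloop
endfacet
facet normal -0.020 0.997 -0.068
outer loop
vertex 0.745 3.319 -3.486
vertex 0.197 3.32 -3.315
vertex 0.896 3.421 -2.04
endloop
endfacet
facet normal -0.250 -0.545 -0.800
outer loop
vertex 0.197 3.32 -3.315
vertex 0.584 2.739 -3.04
vertex -0.124 2.98 -2.983
endloop
endfacet
facet normal -0.570 0.783 0.250
outer loop
vertex 0.197 3.32 -3.315
vertex -0.124 2.98 -2.983
vertex 0.896 3.421 -2.04
endloop
endfacet
facet normal -0.250 -0.546 -0.800
outer loop
vertex -0.124 2.98 -2.983
vertex 0.584 2.739 -3.04
vertex -0.031 2.499 -2.684
endloop
endfacet
facet normal -0.714 0.265 0.648
outer loop
vertex -0.124 2.98 -2.983
vertex -0.031 2.499 -2.684
vertex 0.896 3.421 -2.04
endloop
endfacet
facet normal -0.250 -0.546 -0.800
outer loop
vertex -0.031 2.499 -2.684
vertex 0.584 2.739 -3.04
vertex 0.422 2.158 -2.593
endloop
endfacet
facet normal -0.370 -0.253 0.894
outer loop
vertex -0.031 2.499 -2.684
vertex 0.422 2.158 -2.593
vertex 0.896 3.421 -2.04
endloop
endfacet
facet normal -0.250 -0.546 -0.800
outer loop
vertex 0.422 2.158 -2.593
vertex 0.584 2.739 -3.04
vertex 0.97 2.158 -2.764
endloop
endfacet
facet normal 0.263 -0.468 0.844
outer loop
vertex 0.422 2.158 -2.593
vertex 0.97 2.158 -2.764
vertex 0.896 3.421 -2.04
endloop
endfacet
facet normal -0.250 -0.546 -0.800
outer loop
vertex 0.97 2.158 -2.764
vertex 0.584 2.739 -3.04
vertex 1.292 2.498 -3.097
endloop
endfacet
facet normal 0.812 -0.254 0.526
outer loop
vertex 0.97 2.158 -2.764
vertex 1.292 2.498 -3.097
vertex 0.896 3.421 -2.04
endloop
endfacet
facet normal -0.754 -0.325 0.571
outer loop
vertex 0.28 -2.381 4.125
vertex -0.46 -0.504 4.216
vertex -0.773 -2.719 2.543
endloop
endfacet
facet normal 0.366 -0.929 -0.045
outer loop
vertex 0.44 -2.196 1.624
vertex 0.28 -2.381 4.125
vertex -0.773 -2.719 2.543
endloop
endfacet
facet normal -0.754 -0.325 0.571
outer loop
vertex -0.773 -2.719 2.543
vertex -0.46 -0.504 4.216
vertex -1.513 -0.842 2.635
endloop
endfacet
facet normal -0.546 -0.175 -0.820
outer loop
vertex -1.513 -0.842 2.635
vertex 0.44 -2.196 1.624
vertex -0.773 -2.719 2.543
endloop
endfacet
facet normal 0.545 0.175 0.820
outer loop
vertex 0.28 -2.381 4.125
vertex 0.753 0.019 3.297
vertex -0.46 -0.504 4.216
endloop
endfacet
facet normal 0.366 -0.929 -0.045
outer loop
vertex 1.493 -1.858 3.205
vertex 0.28 -2.381 4.125
vertex 0.44 -2.196 1.624
endloop
endfacet
facet normal 0.546 0.175 0.819
outer loop
vertex 1.493 -1.858 3.205
vertex 0.753 0.019 3.297
vertex 0.28 -2.381 4.125
endloop
endfacet
facet normal -0.366 0.929 0.045
outer loop
vertex -0.46 -0.504 4.216
vertex 0.753 0.019 3.297
vertex -1.513 -0.842 2.635
endloop
endfacet
facet normal -0.546 -0.175 -0.819
outer loop
vertex -0.3 -0.319 1.715
vertex 0.44 -2.196 1.624
vertex -1.513 -0.842 2.635
endloop
endfacet
facet normal -0.366 0.929 0.045
outer loop
vertex -1.513 -0.842 2.635
vertex 0.753 0.019 3.297
vertex -0.3 -0.319 1.715
endloop
endfacet
facet normal 0.754 0.325 -0.571
outer loop
vertex -0.3 -0.319 1.715
vertex 1.493 -1.858 3.205
vertex 0.44 -2.196 1.624
endloop
endfacet
facet normal 0.754 0.325 -0.571
outer loop
vertex 0.753 0.019 3.297
vertex 1.493 -1.858 3.205
vertex -0.3 -0.319 1.715
endloop
endfacet

endsolid
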